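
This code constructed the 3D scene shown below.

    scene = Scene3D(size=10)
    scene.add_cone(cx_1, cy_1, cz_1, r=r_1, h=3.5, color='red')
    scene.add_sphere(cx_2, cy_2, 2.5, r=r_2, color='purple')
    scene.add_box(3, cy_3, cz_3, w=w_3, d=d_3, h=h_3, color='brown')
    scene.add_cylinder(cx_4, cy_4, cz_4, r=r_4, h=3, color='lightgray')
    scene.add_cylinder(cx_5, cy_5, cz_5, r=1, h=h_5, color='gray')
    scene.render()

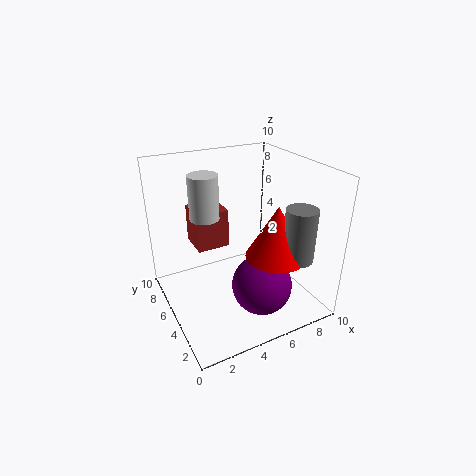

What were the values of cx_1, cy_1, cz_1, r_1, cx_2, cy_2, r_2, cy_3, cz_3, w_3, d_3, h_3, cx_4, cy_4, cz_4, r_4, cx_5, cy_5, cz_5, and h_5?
cx_1 = 6.5
cy_1 = 2.5
cz_1 = 4.5
r_1 = 2
cx_2 = 5.5
cy_2 = 2.5
r_2 = 2
cy_3 = 7.5
cz_3 = 3
w_3 = 2.5
d_3 = 2.5
h_3 = 3
cx_4 = 3
cy_4 = 6
cz_4 = 6.5
r_4 = 1
cx_5 = 7.5
cy_5 = 1.5
cz_5 = 4.5
h_5 = 3.5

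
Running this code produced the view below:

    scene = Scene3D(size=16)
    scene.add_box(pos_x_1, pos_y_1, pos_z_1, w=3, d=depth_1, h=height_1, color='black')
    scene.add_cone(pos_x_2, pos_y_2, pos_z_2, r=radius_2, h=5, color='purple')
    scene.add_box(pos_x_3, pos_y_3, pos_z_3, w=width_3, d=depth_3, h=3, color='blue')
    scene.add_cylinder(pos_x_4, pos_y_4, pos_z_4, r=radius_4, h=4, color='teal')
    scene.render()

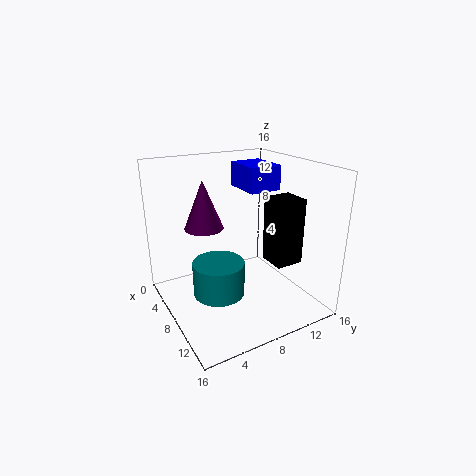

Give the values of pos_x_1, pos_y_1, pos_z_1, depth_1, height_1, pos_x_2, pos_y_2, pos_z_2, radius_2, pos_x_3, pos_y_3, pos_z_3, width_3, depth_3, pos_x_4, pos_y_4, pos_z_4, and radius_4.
pos_x_1 = 10
pos_y_1 = 10
pos_z_1 = 6
depth_1 = 3
height_1 = 7
pos_x_2 = 8
pos_y_2 = 4
pos_z_2 = 10
radius_2 = 2
pos_x_3 = 1
pos_y_3 = 11
pos_z_3 = 12
width_3 = 5
depth_3 = 4
pos_x_4 = 7
pos_y_4 = 6
pos_z_4 = 1
radius_4 = 3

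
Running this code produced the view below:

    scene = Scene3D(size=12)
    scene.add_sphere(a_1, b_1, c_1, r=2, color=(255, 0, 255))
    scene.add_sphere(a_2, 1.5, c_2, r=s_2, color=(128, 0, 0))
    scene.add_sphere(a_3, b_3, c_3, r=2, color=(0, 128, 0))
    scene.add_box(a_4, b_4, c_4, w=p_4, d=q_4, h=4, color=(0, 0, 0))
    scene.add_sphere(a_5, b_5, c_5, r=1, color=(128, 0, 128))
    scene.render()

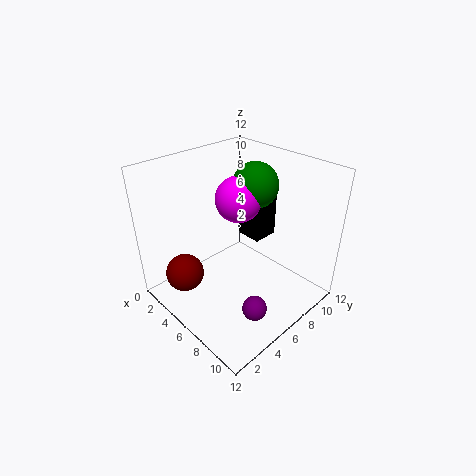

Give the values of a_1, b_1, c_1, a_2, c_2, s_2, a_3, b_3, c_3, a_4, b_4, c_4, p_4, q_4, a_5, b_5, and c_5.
a_1 = 4.5
b_1 = 7.5
c_1 = 8.5
a_2 = 4.5
c_2 = 4
s_2 = 1.5
a_3 = 5
b_3 = 9
c_3 = 9.5
a_4 = 2.5
b_4 = 9.5
c_4 = 3.5
p_4 = 2.5
q_4 = 2.5
a_5 = 9.5
b_5 = 4.5
c_5 = 1.5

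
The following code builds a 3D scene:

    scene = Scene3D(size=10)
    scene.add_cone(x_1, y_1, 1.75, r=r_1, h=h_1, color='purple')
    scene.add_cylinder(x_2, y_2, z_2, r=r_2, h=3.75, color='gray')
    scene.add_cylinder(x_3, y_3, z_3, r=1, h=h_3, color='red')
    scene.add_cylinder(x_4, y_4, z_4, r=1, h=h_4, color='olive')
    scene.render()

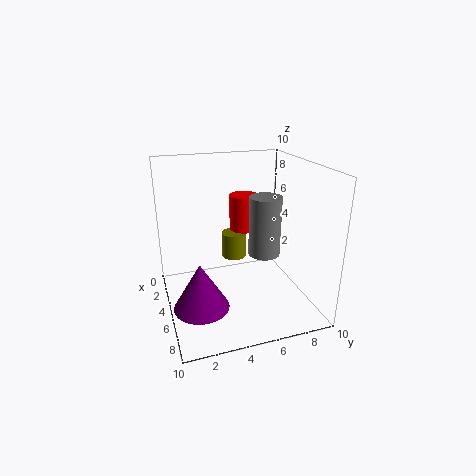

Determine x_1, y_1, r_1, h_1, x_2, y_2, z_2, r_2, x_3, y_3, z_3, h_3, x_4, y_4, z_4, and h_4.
x_1 = 7.5
y_1 = 1.75
r_1 = 1.75
h_1 = 3
x_2 = 7.25
y_2 = 6
z_2 = 4.75
r_2 = 1
x_3 = 4
y_3 = 5.75
z_3 = 5.25
h_3 = 2.5
x_4 = 1.75
y_4 = 5.75
z_4 = 2
h_4 = 2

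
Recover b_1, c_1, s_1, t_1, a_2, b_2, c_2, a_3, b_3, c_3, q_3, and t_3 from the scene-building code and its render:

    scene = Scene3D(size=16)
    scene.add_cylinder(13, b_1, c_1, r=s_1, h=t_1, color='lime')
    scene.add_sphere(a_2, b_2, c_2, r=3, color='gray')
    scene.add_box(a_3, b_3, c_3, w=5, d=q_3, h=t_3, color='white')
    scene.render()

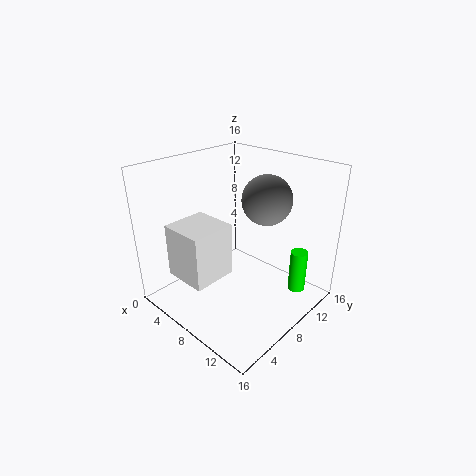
b_1 = 13; c_1 = 1; s_1 = 1; t_1 = 5; a_2 = 8; b_2 = 13; c_2 = 11; a_3 = 3; b_3 = 2; c_3 = 4; q_3 = 5; t_3 = 6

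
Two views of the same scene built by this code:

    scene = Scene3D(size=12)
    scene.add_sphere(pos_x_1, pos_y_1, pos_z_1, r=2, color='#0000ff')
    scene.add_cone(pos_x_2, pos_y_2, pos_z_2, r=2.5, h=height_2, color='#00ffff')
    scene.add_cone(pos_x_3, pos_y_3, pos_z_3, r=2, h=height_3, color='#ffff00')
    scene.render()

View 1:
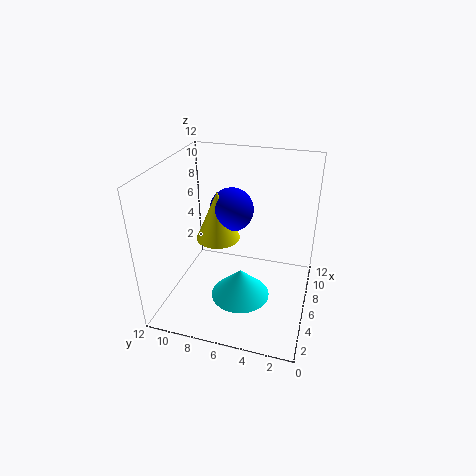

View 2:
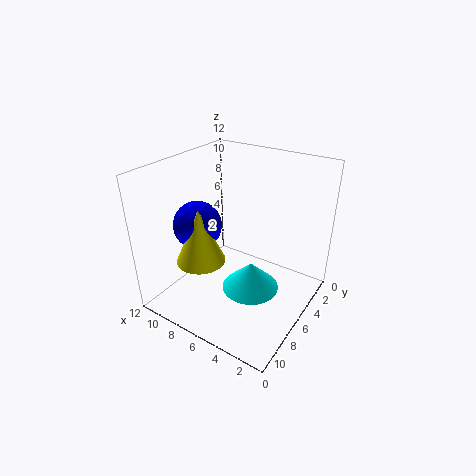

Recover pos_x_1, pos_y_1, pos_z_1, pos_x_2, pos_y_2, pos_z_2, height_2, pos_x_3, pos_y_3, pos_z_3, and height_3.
pos_x_1 = 9, pos_y_1 = 7.5, pos_z_1 = 7, pos_x_2 = 5, pos_y_2 = 5.5, pos_z_2 = 1, height_2 = 2.5, pos_x_3 = 8, pos_y_3 = 8.5, pos_z_3 = 4.5, height_3 = 4.5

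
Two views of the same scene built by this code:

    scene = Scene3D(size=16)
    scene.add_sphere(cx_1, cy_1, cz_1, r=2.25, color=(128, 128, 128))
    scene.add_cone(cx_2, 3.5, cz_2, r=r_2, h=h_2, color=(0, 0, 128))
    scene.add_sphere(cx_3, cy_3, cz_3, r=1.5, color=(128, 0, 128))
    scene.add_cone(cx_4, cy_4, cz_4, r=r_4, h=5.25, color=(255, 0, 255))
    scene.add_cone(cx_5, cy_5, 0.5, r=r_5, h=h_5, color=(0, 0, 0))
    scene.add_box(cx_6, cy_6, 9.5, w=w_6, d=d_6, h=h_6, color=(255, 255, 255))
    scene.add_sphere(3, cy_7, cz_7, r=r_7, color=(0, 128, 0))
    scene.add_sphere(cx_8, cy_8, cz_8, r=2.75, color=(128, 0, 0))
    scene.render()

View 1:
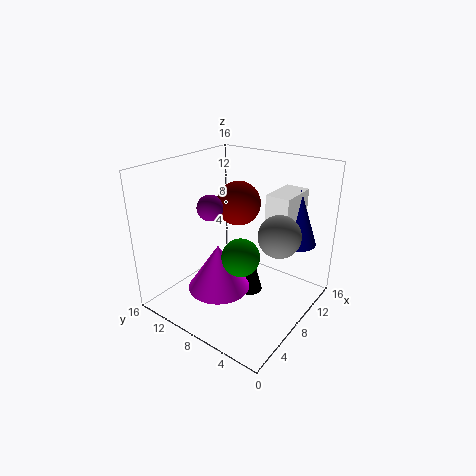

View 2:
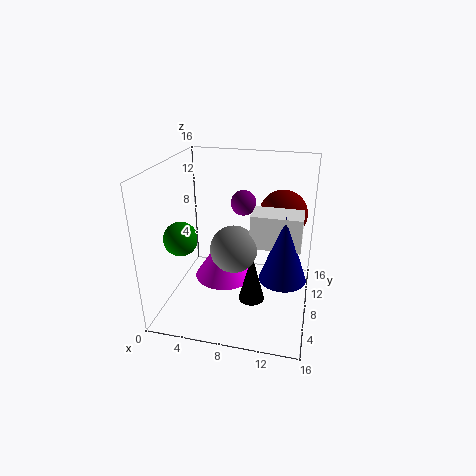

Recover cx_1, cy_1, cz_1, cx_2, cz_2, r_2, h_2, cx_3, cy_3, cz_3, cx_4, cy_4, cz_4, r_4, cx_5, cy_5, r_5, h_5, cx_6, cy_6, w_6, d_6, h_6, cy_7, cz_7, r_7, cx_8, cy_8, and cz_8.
cx_1 = 8.75; cy_1 = 3.25; cz_1 = 9.25; cx_2 = 13.5; cz_2 = 6.5; r_2 = 2.25; h_2 = 6.5; cx_3 = 7.75; cy_3 = 11.75; cz_3 = 10.75; cx_4 = 6; cy_4 = 9.25; cz_4 = 2.25; r_4 = 3.5; cx_5 = 9.75; cy_5 = 7.5; r_5 = 1.5; h_5 = 5.75; cx_6 = 10.25; cy_6 = 3.25; w_6 = 4.75; d_6 = 2.75; h_6 = 3.25; cy_7 = 4; cz_7 = 9.25; r_7 = 1.75; cx_8 = 12.5; cy_8 = 11.25; cz_8 = 10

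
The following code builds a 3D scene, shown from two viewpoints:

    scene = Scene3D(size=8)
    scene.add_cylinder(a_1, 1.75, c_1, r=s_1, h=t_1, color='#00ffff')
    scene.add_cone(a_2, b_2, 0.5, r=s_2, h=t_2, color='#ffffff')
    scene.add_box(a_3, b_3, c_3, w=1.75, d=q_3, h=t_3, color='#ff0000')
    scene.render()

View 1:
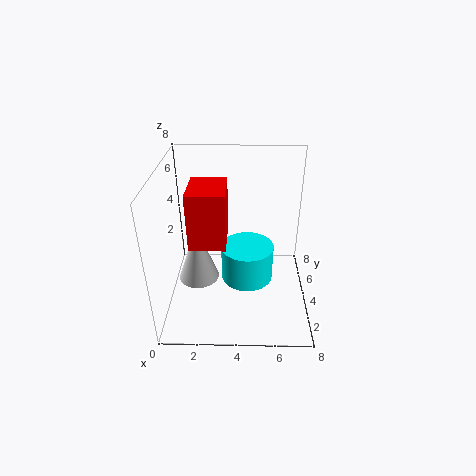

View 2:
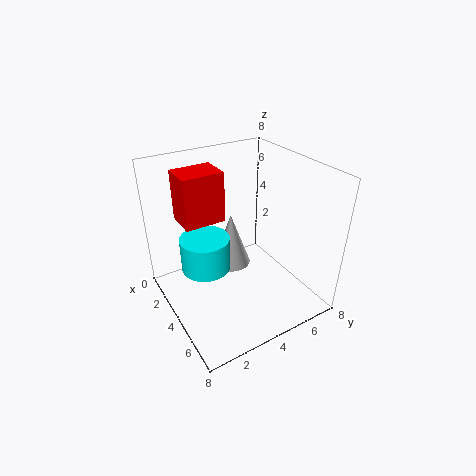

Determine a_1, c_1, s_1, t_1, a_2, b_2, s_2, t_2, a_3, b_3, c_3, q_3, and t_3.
a_1 = 4.5, c_1 = 3.25, s_1 = 1.25, t_1 = 1.75, a_2 = 1.5, b_2 = 5, s_2 = 1.25, t_2 = 3.5, a_3 = 1.75, b_3 = 1.25, c_3 = 5, q_3 = 2.25, t_3 = 2.75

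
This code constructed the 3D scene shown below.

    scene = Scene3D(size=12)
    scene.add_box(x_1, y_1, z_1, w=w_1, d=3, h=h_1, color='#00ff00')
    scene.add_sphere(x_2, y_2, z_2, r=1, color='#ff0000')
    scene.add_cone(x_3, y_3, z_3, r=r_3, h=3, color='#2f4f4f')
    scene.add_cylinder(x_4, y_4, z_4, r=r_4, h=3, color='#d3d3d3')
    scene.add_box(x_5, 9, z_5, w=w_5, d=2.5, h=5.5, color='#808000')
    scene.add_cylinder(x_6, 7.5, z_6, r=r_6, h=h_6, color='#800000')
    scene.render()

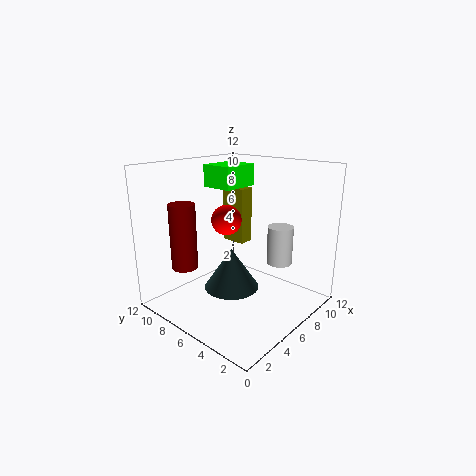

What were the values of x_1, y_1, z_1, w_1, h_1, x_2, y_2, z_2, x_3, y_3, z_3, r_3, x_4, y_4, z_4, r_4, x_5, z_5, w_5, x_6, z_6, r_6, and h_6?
x_1 = 7
y_1 = 8
z_1 = 9.5
w_1 = 3.5
h_1 = 2
x_2 = 2
y_2 = 3.5
z_2 = 9
x_3 = 3
y_3 = 4
z_3 = 3.5
r_3 = 2
x_4 = 7
y_4 = 2.5
z_4 = 4.5
r_4 = 1
x_5 = 10
z_5 = 3.5
w_5 = 1.5
x_6 = 1.5
z_6 = 4.5
r_6 = 1
h_6 = 5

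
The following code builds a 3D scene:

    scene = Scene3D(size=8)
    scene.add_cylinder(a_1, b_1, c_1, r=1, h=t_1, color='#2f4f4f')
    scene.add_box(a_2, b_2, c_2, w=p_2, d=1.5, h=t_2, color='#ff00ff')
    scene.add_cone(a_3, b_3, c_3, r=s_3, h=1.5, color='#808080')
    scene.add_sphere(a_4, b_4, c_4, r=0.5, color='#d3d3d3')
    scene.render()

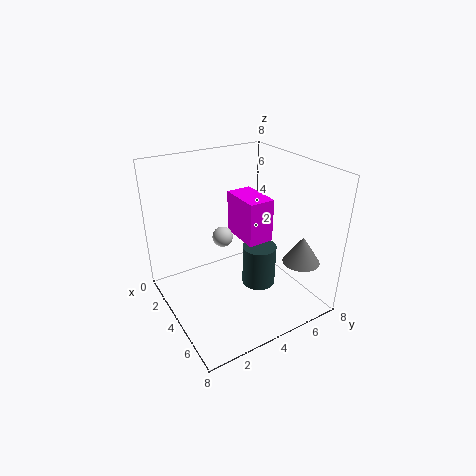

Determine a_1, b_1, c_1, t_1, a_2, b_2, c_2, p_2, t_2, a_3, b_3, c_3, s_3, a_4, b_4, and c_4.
a_1 = 4, b_1 = 5.5, c_1 = 0.5, t_1 = 2.5, a_2 = 2, b_2 = 4.5, c_2 = 3.5, p_2 = 2.5, t_2 = 2.5, a_3 = 6.5, b_3 = 6.5, c_3 = 3, s_3 = 1, a_4 = 5, b_4 = 2.5, c_4 = 5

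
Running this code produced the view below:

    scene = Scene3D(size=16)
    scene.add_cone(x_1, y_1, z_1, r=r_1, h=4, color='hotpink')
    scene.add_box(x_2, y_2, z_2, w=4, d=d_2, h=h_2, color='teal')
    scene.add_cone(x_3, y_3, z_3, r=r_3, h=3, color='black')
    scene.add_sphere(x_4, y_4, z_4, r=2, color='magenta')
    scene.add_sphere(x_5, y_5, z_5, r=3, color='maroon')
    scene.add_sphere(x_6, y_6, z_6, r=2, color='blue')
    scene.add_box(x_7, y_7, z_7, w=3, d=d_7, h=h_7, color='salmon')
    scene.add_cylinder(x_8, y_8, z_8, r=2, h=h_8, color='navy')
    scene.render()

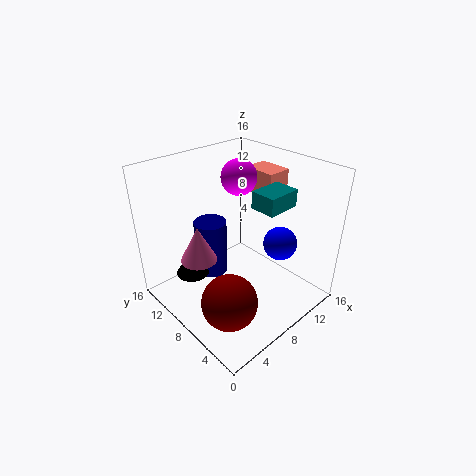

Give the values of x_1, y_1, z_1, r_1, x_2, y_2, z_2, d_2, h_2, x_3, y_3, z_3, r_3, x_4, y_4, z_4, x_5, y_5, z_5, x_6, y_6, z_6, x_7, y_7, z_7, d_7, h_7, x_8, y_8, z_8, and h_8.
x_1 = 4, y_1 = 10, z_1 = 6, r_1 = 2, x_2 = 10, y_2 = 5, z_2 = 11, d_2 = 3, h_2 = 2, x_3 = 5, y_3 = 13, z_3 = 2, r_3 = 2, x_4 = 10, y_4 = 10, z_4 = 14, x_5 = 4, y_5 = 5, z_5 = 3, x_6 = 13, y_6 = 6, z_6 = 6, x_7 = 13, y_7 = 8, z_7 = 11, d_7 = 4, h_7 = 3, x_8 = 8, y_8 = 13, z_8 = 1, h_8 = 7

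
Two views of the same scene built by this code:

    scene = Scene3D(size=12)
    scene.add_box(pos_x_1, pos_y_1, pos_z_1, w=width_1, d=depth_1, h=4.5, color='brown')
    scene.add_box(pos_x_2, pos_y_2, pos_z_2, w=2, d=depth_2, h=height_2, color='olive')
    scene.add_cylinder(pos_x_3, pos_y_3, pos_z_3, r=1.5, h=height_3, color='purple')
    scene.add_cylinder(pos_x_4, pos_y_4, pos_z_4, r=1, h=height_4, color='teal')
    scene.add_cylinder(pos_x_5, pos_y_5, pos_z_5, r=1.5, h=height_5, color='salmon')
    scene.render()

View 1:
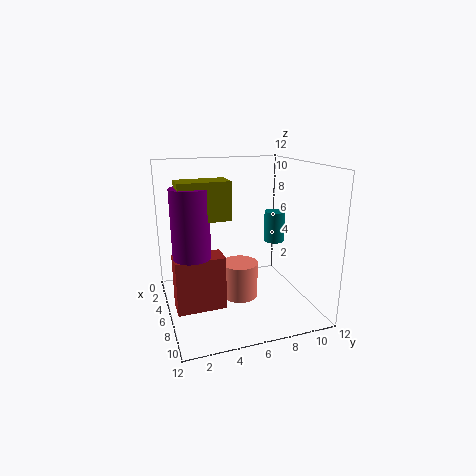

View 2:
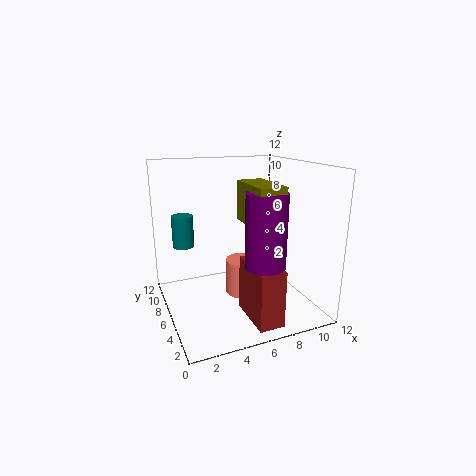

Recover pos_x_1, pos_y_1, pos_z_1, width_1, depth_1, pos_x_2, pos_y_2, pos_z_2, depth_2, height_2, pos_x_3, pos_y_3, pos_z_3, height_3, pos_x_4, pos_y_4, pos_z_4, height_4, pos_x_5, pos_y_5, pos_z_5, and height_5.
pos_x_1 = 5.5; pos_y_1 = 0.5; pos_z_1 = 0.5; width_1 = 2; depth_1 = 4; pos_x_2 = 5.5; pos_y_2 = 1; pos_z_2 = 8; depth_2 = 4; height_2 = 3; pos_x_3 = 6.5; pos_y_3 = 2; pos_z_3 = 5; height_3 = 5.5; pos_x_4 = 2.5; pos_y_4 = 11; pos_z_4 = 4; height_4 = 3; pos_x_5 = 6.5; pos_y_5 = 6; pos_z_5 = 1; height_5 = 3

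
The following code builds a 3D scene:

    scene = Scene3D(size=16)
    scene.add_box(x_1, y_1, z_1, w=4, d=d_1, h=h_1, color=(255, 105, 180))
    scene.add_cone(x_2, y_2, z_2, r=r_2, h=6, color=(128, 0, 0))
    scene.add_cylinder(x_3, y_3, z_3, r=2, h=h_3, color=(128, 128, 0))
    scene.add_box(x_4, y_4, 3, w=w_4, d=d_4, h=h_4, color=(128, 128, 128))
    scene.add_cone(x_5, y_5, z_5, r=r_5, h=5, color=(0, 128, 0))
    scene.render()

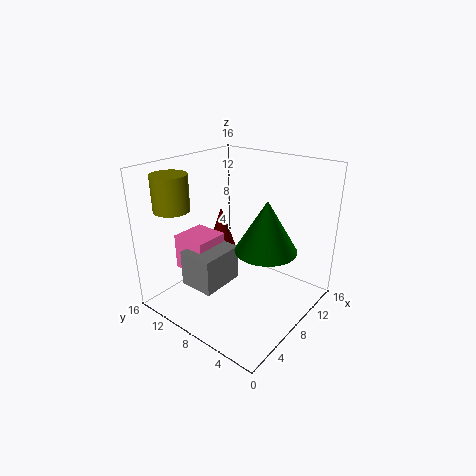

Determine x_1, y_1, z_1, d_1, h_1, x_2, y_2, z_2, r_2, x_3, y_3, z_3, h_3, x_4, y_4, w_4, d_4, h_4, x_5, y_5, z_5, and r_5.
x_1 = 4; y_1 = 10; z_1 = 4; d_1 = 4; h_1 = 4; x_2 = 12; y_2 = 14; z_2 = 3; r_2 = 2; x_3 = 4; y_3 = 14; z_3 = 11; h_3 = 4; x_4 = 3; y_4 = 8; w_4 = 5; d_4 = 4; h_4 = 4; x_5 = 6; y_5 = 3; z_5 = 9; r_5 = 3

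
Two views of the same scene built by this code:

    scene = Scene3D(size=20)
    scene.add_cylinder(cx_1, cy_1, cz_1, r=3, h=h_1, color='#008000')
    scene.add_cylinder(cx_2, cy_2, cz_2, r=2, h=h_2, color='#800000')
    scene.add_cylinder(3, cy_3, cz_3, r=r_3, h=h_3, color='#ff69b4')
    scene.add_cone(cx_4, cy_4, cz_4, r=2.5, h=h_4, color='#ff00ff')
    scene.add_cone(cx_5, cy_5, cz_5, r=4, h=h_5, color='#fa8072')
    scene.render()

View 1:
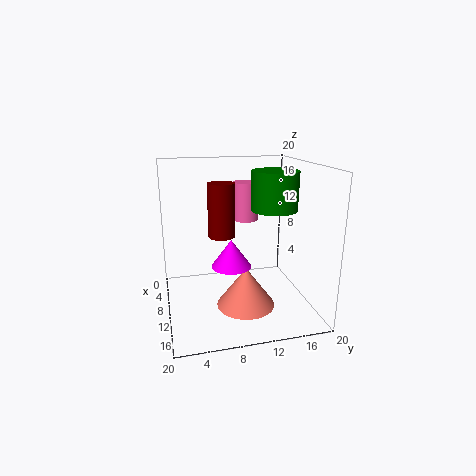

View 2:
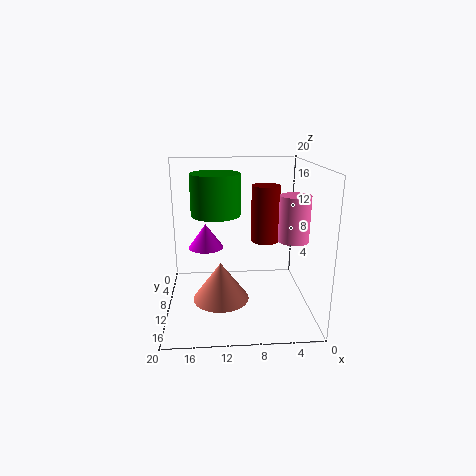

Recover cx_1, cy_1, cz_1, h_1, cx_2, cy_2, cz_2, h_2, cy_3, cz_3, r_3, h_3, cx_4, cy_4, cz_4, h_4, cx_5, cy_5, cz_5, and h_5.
cx_1 = 13
cy_1 = 14
cz_1 = 14.5
h_1 = 5
cx_2 = 6
cy_2 = 8.5
cz_2 = 9
h_2 = 8
cy_3 = 13
cz_3 = 10.5
r_3 = 2
h_3 = 6
cx_4 = 14.5
cy_4 = 8
cz_4 = 8
h_4 = 3.5
cx_5 = 12.5
cy_5 = 10.5
cz_5 = 1
h_5 = 5.5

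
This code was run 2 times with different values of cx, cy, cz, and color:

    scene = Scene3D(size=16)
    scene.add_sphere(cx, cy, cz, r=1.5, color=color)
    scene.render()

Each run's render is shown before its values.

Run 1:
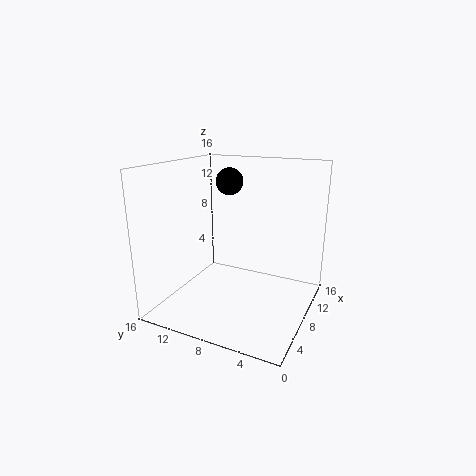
cx = 9
cy = 9.5
cz = 14
color = 'black'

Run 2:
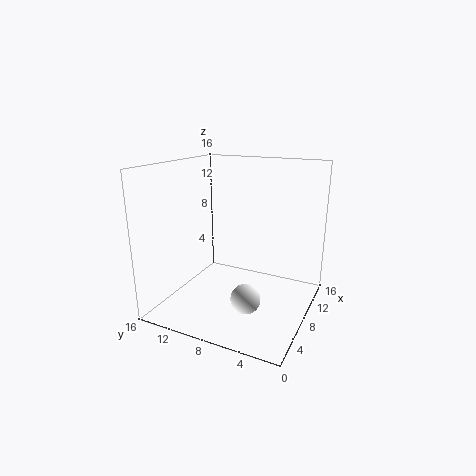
cx = 3.5
cy = 5
cz = 3.5
color = 'white'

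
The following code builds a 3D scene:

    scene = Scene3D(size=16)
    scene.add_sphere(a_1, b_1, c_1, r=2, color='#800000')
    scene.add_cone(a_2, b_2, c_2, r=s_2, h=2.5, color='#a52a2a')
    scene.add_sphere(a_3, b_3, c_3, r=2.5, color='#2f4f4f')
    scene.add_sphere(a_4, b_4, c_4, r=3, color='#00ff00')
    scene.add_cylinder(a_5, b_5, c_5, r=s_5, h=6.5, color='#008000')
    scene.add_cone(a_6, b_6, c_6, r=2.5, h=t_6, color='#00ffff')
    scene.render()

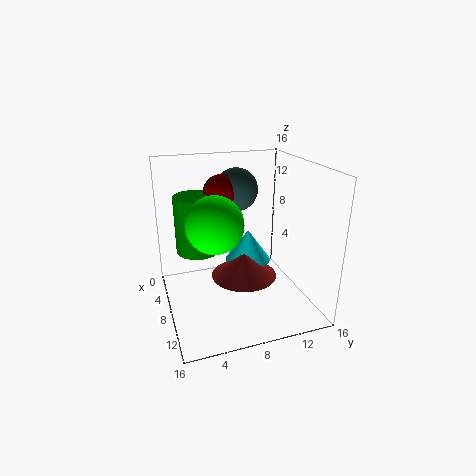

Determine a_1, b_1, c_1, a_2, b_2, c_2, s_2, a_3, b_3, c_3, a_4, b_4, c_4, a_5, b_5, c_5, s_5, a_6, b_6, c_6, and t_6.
a_1 = 5
b_1 = 7
c_1 = 12.5
a_2 = 10
b_2 = 8
c_2 = 4.5
s_2 = 3.5
a_3 = 4.5
b_3 = 9
c_3 = 12.5
a_4 = 9.5
b_4 = 5
c_4 = 10.5
a_5 = 5.5
b_5 = 4
c_5 = 6
s_5 = 2.5
a_6 = 8.5
b_6 = 9
c_6 = 5.5
t_6 = 3.5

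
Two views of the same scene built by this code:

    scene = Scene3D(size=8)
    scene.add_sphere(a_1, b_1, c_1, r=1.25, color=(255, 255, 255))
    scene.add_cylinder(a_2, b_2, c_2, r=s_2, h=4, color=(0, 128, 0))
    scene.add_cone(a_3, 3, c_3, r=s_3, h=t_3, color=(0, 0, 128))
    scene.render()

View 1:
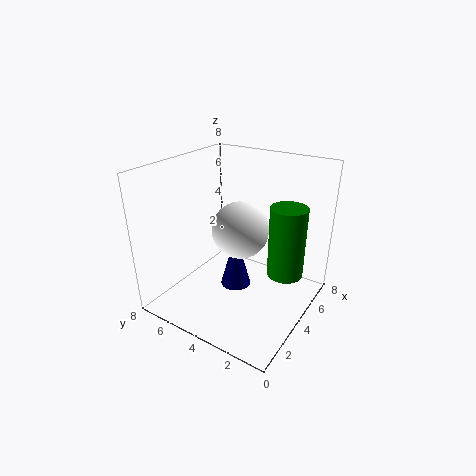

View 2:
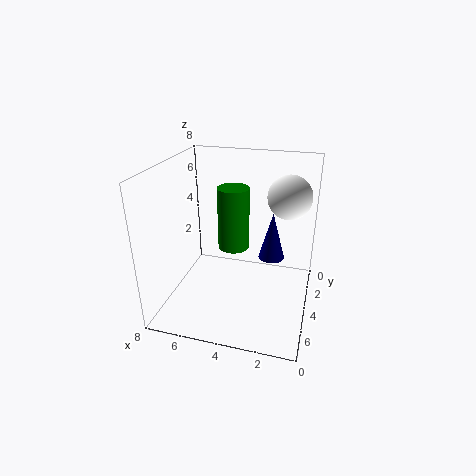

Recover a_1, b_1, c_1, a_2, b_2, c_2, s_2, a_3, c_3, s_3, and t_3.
a_1 = 1.5
b_1 = 2.25
c_1 = 6
a_2 = 5
b_2 = 1.5
c_2 = 2
s_2 = 1
a_3 = 2.25
c_3 = 2.5
s_3 = 0.75
t_3 = 2.75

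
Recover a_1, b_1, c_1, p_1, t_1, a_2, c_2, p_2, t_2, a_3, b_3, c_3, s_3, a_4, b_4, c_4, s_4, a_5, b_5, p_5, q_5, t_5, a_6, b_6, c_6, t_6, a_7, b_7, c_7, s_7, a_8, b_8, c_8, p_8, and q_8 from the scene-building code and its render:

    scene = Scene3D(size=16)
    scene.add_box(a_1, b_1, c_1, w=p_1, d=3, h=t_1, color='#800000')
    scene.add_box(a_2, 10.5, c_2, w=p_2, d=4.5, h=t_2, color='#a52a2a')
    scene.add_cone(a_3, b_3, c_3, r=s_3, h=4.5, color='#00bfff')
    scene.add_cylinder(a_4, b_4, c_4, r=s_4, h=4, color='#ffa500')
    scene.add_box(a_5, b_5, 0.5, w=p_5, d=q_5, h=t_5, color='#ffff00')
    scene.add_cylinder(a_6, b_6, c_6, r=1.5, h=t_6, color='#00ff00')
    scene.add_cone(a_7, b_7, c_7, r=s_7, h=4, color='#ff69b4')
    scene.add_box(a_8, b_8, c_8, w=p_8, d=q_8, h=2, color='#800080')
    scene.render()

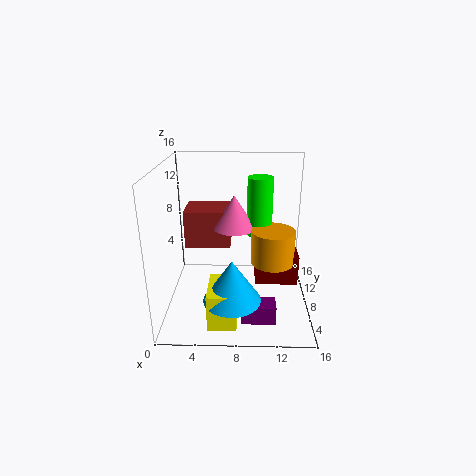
a_1 = 10
b_1 = 8
c_1 = 2
p_1 = 5
t_1 = 3.5
a_2 = 1.5
c_2 = 5.5
p_2 = 5.5
t_2 = 4.5
a_3 = 7.5
b_3 = 3.5
c_3 = 3
s_3 = 3
a_4 = 12
b_4 = 9
c_4 = 4.5
s_4 = 2.5
a_5 = 5
b_5 = 1.5
p_5 = 3
q_5 = 4.5
t_5 = 4
a_6 = 10.5
b_6 = 11.5
c_6 = 7
t_6 = 7
a_7 = 7.5
b_7 = 11
c_7 = 8
s_7 = 2.5
a_8 = 8.5
b_8 = 2
c_8 = 1
p_8 = 3.5
q_8 = 2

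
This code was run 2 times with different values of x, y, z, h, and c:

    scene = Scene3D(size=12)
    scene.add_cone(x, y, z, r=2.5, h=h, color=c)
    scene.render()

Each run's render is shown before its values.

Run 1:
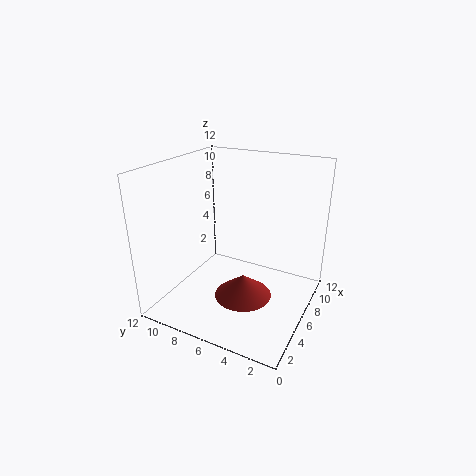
x = 6; y = 5.5; z = 0.5; h = 2; c = 'brown'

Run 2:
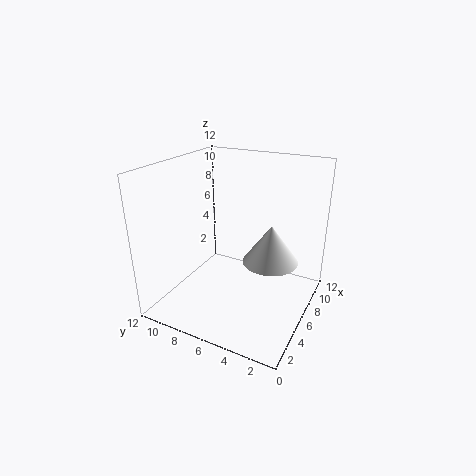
x = 8.5; y = 4; z = 3; h = 3.5; c = 'white'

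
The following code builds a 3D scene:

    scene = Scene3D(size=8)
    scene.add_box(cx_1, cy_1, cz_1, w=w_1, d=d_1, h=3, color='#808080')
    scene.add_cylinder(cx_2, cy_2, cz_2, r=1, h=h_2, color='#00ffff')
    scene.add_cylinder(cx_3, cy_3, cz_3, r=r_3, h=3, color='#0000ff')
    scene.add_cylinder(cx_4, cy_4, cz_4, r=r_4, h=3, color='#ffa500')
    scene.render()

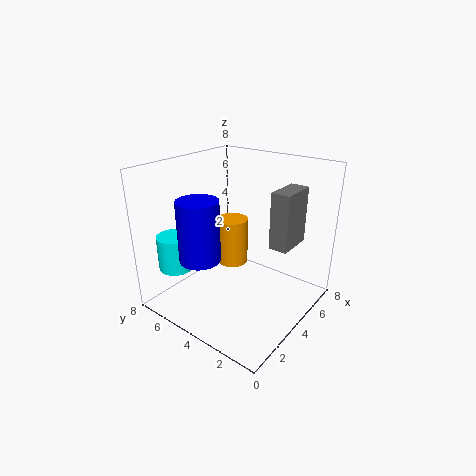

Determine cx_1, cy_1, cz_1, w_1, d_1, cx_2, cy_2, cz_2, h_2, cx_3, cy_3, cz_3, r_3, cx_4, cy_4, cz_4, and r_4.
cx_1 = 4; cy_1 = 1; cz_1 = 4; w_1 = 2; d_1 = 1; cx_2 = 2; cy_2 = 7; cz_2 = 2; h_2 = 2; cx_3 = 1; cy_3 = 4; cz_3 = 4; r_3 = 1; cx_4 = 6; cy_4 = 6; cz_4 = 1; r_4 = 1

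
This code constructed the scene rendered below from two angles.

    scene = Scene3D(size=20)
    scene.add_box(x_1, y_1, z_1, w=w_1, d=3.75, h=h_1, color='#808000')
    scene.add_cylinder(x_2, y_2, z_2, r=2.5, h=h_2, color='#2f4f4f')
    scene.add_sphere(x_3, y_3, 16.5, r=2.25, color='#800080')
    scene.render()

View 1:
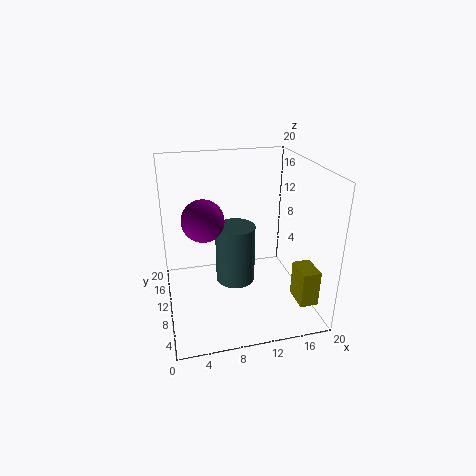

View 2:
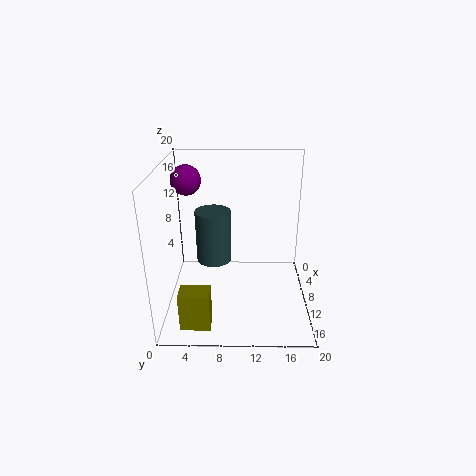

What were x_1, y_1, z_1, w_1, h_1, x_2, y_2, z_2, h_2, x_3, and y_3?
x_1 = 17
y_1 = 3
z_1 = 2
w_1 = 2.5
h_1 = 5
x_2 = 8.75
y_2 = 6.5
z_2 = 6
h_2 = 7.5
x_3 = 4.25
y_3 = 2.25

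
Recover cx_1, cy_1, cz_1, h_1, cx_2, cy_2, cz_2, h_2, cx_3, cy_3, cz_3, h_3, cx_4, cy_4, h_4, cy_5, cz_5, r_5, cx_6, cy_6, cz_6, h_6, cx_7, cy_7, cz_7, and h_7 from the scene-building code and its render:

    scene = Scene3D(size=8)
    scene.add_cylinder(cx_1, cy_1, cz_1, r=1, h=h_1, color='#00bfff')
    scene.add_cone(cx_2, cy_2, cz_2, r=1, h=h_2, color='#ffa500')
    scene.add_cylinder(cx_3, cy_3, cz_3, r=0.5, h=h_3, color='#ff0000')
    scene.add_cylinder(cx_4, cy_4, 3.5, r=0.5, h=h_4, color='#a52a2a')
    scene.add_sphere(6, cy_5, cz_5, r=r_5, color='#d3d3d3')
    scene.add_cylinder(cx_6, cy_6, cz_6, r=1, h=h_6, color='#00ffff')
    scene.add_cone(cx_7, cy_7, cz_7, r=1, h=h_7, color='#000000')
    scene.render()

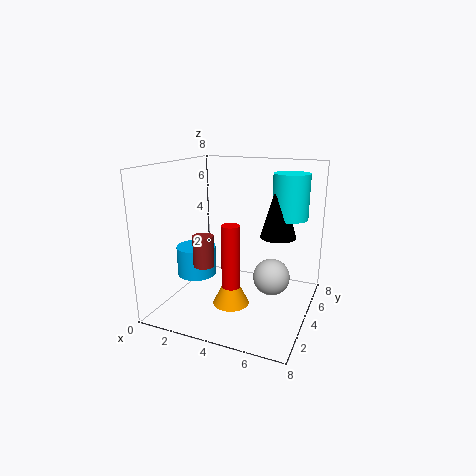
cx_1 = 2.5, cy_1 = 2, cz_1 = 2.5, h_1 = 1.5, cx_2 = 4, cy_2 = 3, cz_2 = 0.5, h_2 = 2, cx_3 = 4, cy_3 = 3, cz_3 = 1, h_3 = 4, cx_4 = 3.5, cy_4 = 1, h_4 = 1.5, cy_5 = 4, cz_5 = 2, r_5 = 1, cx_6 = 6.5, cy_6 = 5.5, cz_6 = 5, h_6 = 2.5, cx_7 = 6, cy_7 = 5, cz_7 = 4, h_7 = 3.5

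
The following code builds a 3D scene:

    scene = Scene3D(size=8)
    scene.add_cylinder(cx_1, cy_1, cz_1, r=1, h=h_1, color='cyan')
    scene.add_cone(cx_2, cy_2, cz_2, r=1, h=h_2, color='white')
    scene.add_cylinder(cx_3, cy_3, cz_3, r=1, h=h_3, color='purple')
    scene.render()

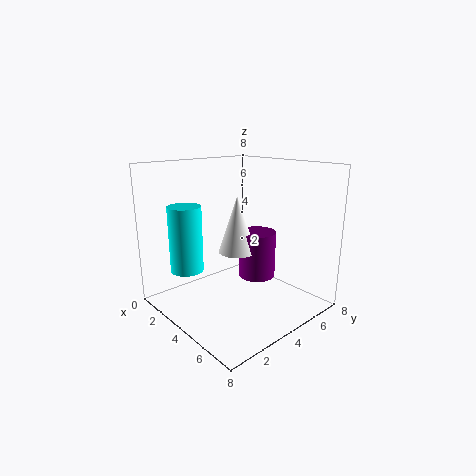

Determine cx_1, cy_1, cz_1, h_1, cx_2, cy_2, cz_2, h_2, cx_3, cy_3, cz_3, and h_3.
cx_1 = 1, cy_1 = 2.5, cz_1 = 1.5, h_1 = 4, cx_2 = 4.5, cy_2 = 3.5, cz_2 = 3.5, h_2 = 3, cx_3 = 5, cy_3 = 4.5, cz_3 = 2, h_3 = 2.5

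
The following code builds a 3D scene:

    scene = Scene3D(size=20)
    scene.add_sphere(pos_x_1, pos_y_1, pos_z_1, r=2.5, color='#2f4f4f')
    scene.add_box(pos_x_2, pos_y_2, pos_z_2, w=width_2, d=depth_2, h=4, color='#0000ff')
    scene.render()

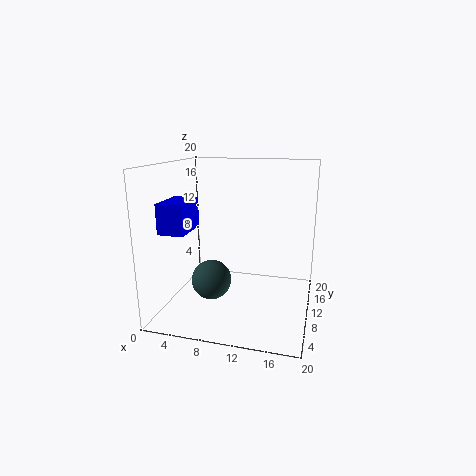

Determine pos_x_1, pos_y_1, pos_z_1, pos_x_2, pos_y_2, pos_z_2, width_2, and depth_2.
pos_x_1 = 8, pos_y_1 = 4.5, pos_z_1 = 6, pos_x_2 = 1, pos_y_2 = 4, pos_z_2 = 11.5, width_2 = 3.5, depth_2 = 5.5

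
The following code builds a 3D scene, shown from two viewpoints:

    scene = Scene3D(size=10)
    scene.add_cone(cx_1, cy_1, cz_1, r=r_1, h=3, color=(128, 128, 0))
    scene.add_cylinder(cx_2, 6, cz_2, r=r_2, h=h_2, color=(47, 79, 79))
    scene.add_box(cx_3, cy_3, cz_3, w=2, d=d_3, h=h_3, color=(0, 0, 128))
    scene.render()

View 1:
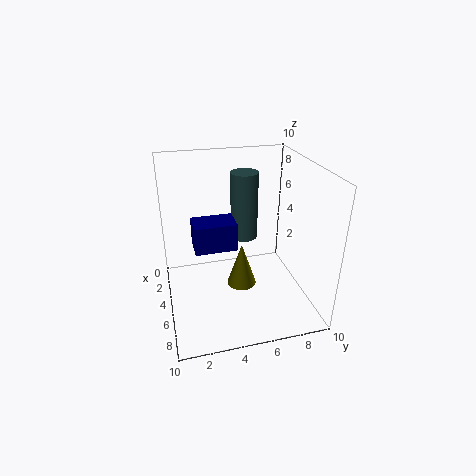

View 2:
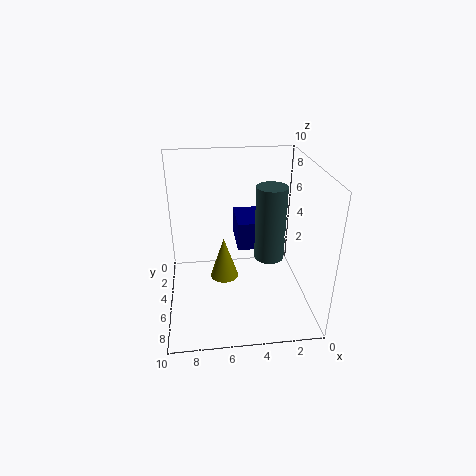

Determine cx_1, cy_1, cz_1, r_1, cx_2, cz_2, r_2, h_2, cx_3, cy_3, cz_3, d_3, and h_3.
cx_1 = 6
cy_1 = 5
cz_1 = 2
r_1 = 1
cx_2 = 3
cz_2 = 4
r_2 = 1
h_2 = 5
cx_3 = 3
cy_3 = 2
cz_3 = 4
d_3 = 3
h_3 = 2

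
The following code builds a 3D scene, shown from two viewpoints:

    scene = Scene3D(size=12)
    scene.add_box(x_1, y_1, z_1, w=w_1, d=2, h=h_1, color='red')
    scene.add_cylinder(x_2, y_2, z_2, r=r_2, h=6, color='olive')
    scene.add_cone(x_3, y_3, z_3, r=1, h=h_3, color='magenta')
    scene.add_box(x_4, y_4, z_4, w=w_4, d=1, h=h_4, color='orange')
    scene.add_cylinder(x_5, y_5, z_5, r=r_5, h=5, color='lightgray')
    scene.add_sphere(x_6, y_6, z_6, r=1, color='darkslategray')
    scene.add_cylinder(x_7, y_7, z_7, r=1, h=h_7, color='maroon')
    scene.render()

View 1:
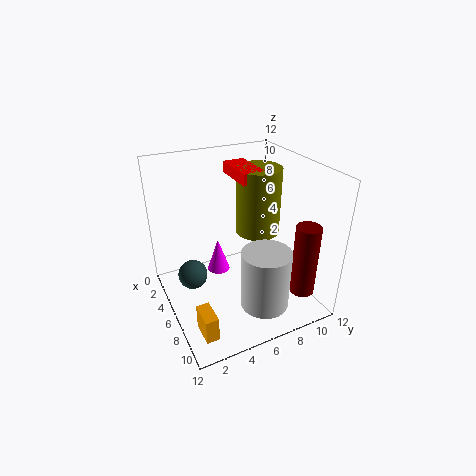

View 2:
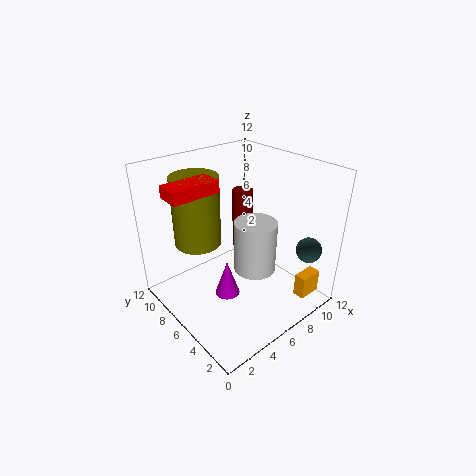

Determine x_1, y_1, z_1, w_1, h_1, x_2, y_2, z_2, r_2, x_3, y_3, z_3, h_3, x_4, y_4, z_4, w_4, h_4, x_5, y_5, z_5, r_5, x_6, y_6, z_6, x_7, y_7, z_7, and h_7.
x_1 = 1, y_1 = 7, z_1 = 10, w_1 = 4, h_1 = 1, x_2 = 4, y_2 = 9, z_2 = 5, r_2 = 2, x_3 = 4, y_3 = 5, z_3 = 2, h_3 = 3, x_4 = 9, y_4 = 1, z_4 = 1, w_4 = 2, h_4 = 2, x_5 = 9, y_5 = 7, z_5 = 1, r_5 = 2, x_6 = 9, y_6 = 1, z_6 = 6, x_7 = 10, y_7 = 10, z_7 = 2, h_7 = 6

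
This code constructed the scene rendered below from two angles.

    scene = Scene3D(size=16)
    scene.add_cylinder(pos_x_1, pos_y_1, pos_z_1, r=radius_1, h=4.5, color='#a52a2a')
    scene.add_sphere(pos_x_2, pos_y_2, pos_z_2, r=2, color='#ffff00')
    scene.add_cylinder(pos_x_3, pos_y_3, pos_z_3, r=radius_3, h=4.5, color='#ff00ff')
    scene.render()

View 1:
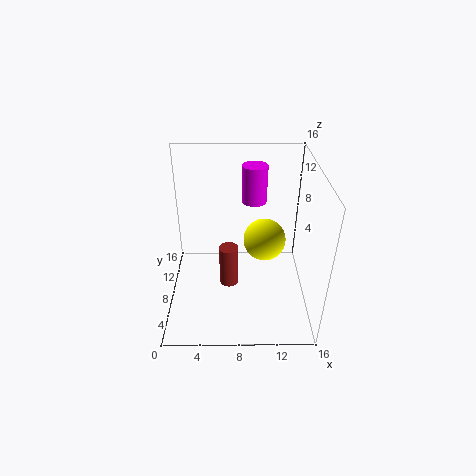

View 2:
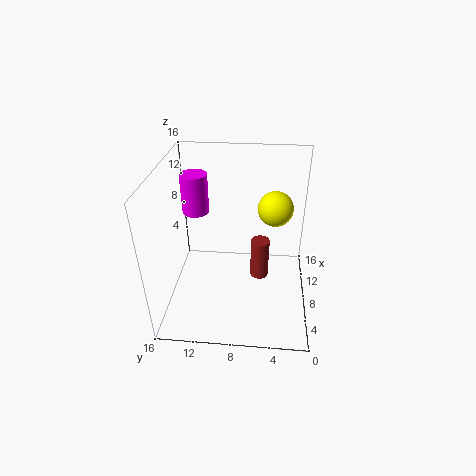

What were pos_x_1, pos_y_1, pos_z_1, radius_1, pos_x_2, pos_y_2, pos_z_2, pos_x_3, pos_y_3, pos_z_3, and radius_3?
pos_x_1 = 7
pos_y_1 = 5.5
pos_z_1 = 4
radius_1 = 1
pos_x_2 = 10.5
pos_y_2 = 4
pos_z_2 = 10.5
pos_x_3 = 10
pos_y_3 = 13
pos_z_3 = 10
radius_3 = 1.5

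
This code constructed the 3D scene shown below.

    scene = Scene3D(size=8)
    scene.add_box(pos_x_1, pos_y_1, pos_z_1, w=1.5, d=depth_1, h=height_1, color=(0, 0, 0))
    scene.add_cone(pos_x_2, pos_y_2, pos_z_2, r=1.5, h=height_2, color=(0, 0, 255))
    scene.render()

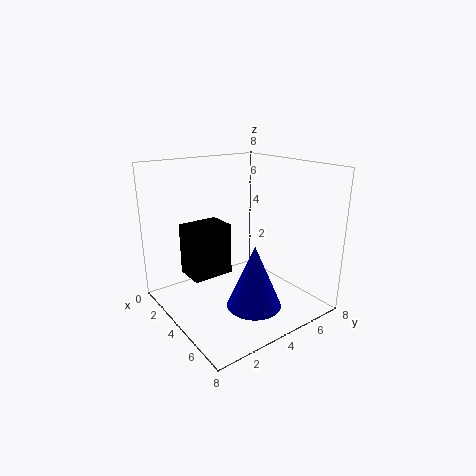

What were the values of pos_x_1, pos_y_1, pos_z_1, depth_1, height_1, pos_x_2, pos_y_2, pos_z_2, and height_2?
pos_x_1 = 4, pos_y_1 = 0.5, pos_z_1 = 3, depth_1 = 2, height_1 = 2.5, pos_x_2 = 5.5, pos_y_2 = 4, pos_z_2 = 0.5, height_2 = 3.5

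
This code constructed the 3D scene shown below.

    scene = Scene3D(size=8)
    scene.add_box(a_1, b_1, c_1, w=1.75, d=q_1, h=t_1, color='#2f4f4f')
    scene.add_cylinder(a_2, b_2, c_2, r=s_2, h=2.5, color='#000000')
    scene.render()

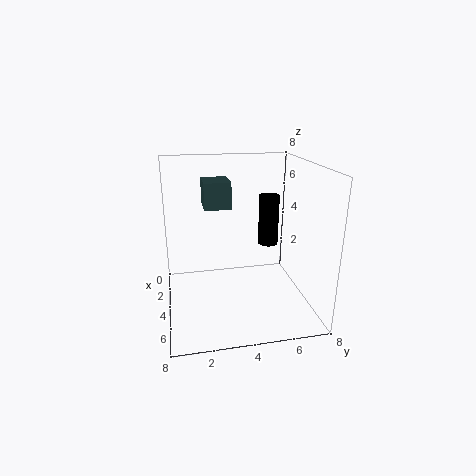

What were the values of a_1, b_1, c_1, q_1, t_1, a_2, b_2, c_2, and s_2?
a_1 = 1.75
b_1 = 2.25
c_1 = 5.5
q_1 = 1.5
t_1 = 1.5
a_2 = 5.5
b_2 = 5.25
c_2 = 4.25
s_2 = 0.5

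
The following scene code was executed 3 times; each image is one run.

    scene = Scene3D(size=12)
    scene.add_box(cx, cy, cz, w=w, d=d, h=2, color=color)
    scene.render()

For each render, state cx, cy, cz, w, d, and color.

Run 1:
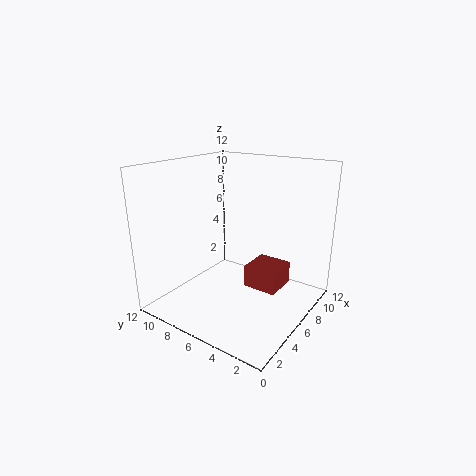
cx = 7
cy = 3
cz = 1
w = 3
d = 3
color = 'brown'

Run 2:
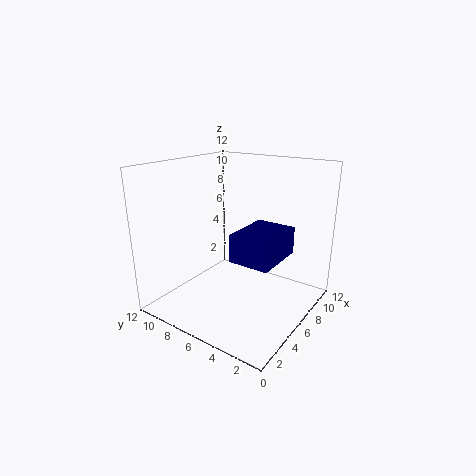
cx = 2
cy = 1
cz = 6
w = 4
d = 3
color = 'navy'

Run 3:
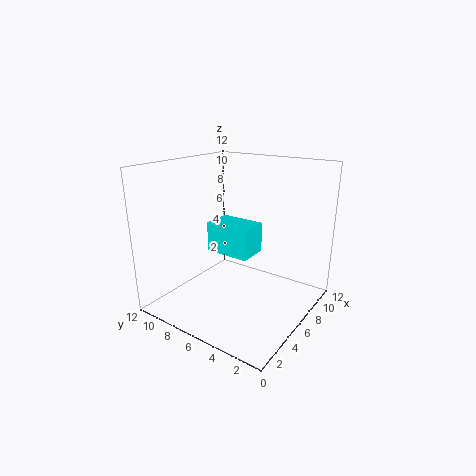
cx = 1
cy = 2
cz = 7
w = 2
d = 3
color = 'cyan'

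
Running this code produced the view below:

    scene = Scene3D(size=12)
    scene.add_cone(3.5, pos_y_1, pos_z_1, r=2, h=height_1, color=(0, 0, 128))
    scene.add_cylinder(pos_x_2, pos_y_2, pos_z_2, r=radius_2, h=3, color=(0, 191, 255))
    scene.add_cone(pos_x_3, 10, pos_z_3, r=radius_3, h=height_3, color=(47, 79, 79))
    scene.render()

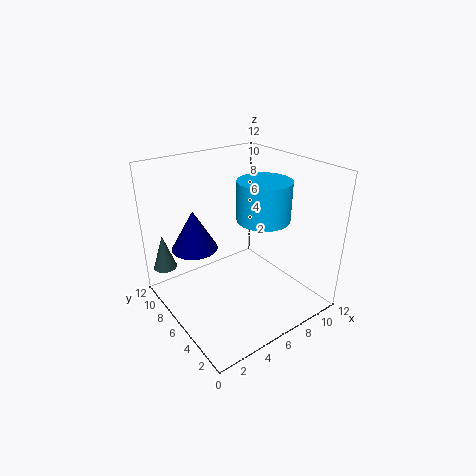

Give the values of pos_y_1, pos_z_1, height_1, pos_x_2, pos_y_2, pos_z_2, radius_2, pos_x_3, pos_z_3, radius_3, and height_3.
pos_y_1 = 9; pos_z_1 = 4.5; height_1 = 3.5; pos_x_2 = 6.5; pos_y_2 = 3.5; pos_z_2 = 8.5; radius_2 = 2; pos_x_3 = 1; pos_z_3 = 3; radius_3 = 1; height_3 = 3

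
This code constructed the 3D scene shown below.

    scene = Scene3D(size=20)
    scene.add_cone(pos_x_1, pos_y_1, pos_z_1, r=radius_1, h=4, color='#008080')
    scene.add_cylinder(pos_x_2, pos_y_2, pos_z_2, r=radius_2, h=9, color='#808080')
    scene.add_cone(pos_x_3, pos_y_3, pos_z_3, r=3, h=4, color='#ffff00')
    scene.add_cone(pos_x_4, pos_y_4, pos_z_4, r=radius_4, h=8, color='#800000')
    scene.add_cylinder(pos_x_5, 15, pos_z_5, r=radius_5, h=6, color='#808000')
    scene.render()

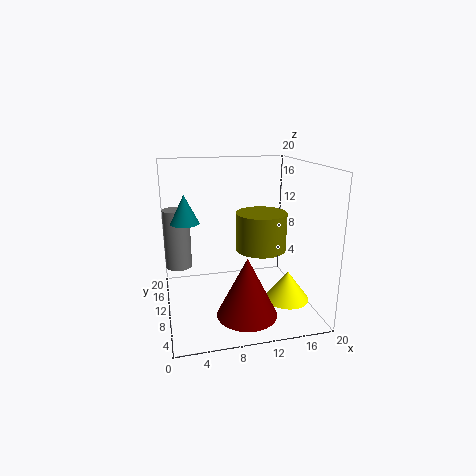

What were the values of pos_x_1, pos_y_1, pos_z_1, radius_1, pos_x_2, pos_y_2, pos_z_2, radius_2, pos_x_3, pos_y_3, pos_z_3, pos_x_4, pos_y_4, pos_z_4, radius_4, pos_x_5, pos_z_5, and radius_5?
pos_x_1 = 3, pos_y_1 = 12, pos_z_1 = 12, radius_1 = 2, pos_x_2 = 2, pos_y_2 = 16, pos_z_2 = 4, radius_2 = 2, pos_x_3 = 16, pos_y_3 = 6, pos_z_3 = 2, pos_x_4 = 10, pos_y_4 = 5, pos_z_4 = 1, radius_4 = 4, pos_x_5 = 15, pos_z_5 = 6, radius_5 = 4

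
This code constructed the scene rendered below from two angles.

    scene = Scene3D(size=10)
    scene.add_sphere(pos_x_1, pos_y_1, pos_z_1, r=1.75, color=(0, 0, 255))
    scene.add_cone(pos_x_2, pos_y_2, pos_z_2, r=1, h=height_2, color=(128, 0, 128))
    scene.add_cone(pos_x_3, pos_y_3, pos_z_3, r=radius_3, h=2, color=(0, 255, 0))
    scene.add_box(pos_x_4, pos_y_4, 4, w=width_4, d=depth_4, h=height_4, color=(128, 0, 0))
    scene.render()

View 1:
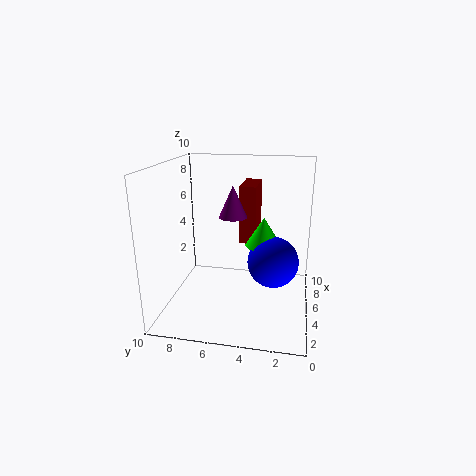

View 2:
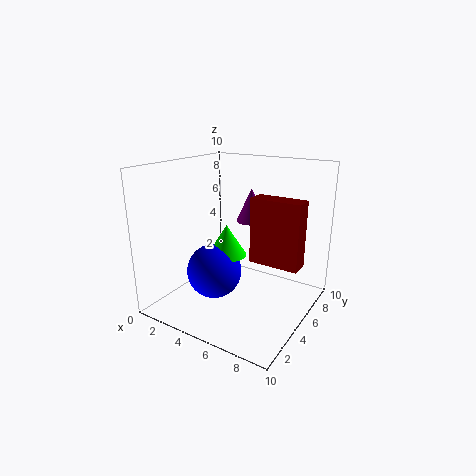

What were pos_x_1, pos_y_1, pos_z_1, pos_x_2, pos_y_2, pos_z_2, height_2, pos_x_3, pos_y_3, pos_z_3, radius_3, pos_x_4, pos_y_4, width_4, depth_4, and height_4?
pos_x_1 = 4.75, pos_y_1 = 2.5, pos_z_1 = 3.5, pos_x_2 = 5.75, pos_y_2 = 5.5, pos_z_2 = 6.25, height_2 = 2.25, pos_x_3 = 5.25, pos_y_3 = 3.25, pos_z_3 = 4.5, radius_3 = 1.25, pos_x_4 = 6.5, pos_y_4 = 4, width_4 = 3.25, depth_4 = 1.25, height_4 = 4.25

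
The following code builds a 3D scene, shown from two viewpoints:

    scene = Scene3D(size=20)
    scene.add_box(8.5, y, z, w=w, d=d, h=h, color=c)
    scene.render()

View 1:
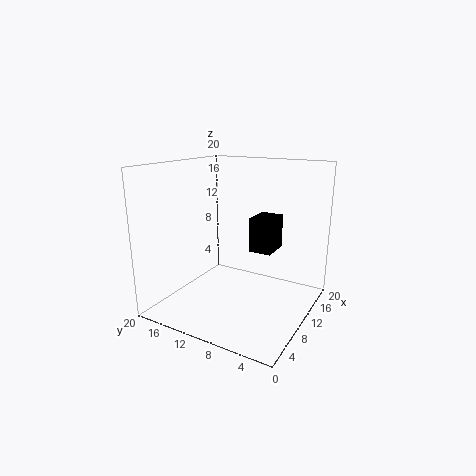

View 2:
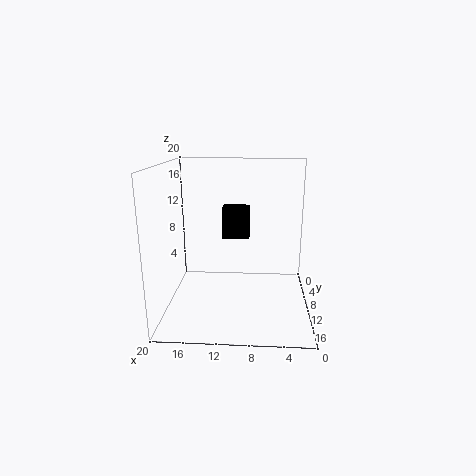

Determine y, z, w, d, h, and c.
y = 4.5, z = 9, w = 4, d = 3, h = 4.5, c = 'black'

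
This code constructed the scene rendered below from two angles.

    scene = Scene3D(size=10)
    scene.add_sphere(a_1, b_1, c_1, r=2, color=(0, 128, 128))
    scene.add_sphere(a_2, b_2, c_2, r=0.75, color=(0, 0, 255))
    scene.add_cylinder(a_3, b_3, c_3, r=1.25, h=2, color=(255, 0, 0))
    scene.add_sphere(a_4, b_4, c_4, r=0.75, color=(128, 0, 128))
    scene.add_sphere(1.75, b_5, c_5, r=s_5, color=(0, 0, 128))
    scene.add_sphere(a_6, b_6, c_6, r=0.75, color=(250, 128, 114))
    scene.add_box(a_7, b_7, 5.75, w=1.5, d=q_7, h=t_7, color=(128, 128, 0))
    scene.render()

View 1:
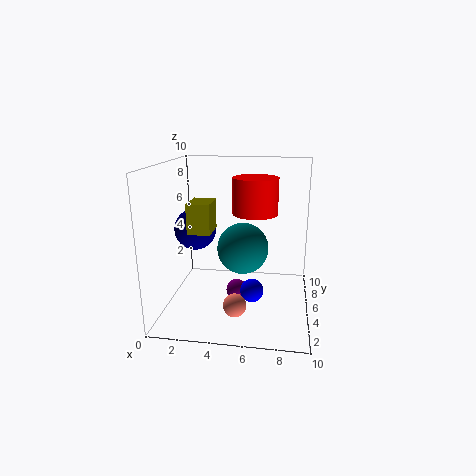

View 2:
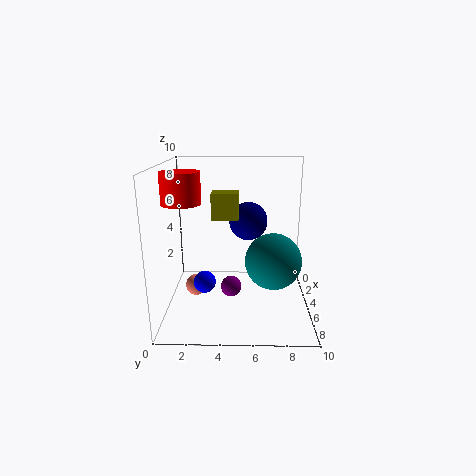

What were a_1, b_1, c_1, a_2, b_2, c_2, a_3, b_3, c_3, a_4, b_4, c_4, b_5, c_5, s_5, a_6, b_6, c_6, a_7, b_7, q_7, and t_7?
a_1 = 5; b_1 = 7.5; c_1 = 3.25; a_2 = 6.25; b_2 = 2.75; c_2 = 2.25; a_3 = 6.5; b_3 = 1.5; c_3 = 7.75; a_4 = 5; b_4 = 4.5; c_4 = 1.25; b_5 = 5.75; c_5 = 5.25; s_5 = 1.5; a_6 = 5.25; b_6 = 2; c_6 = 1.5; a_7 = 2; b_7 = 3; q_7 = 2; t_7 = 2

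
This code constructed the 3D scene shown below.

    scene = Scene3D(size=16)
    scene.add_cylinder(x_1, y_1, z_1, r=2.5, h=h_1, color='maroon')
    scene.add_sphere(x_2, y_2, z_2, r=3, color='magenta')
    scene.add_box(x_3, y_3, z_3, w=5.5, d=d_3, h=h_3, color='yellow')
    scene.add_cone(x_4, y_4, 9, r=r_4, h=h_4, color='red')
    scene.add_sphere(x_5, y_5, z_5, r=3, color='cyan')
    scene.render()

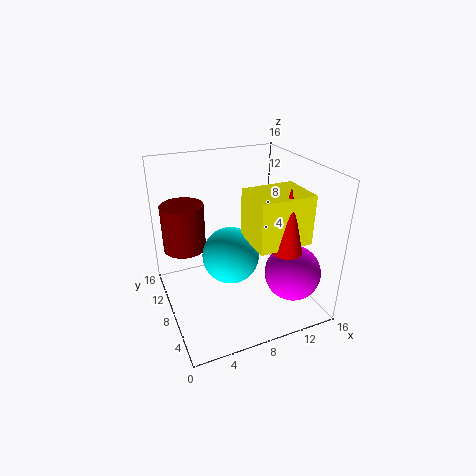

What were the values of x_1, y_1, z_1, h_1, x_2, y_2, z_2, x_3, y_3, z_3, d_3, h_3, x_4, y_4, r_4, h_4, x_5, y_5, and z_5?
x_1 = 3, y_1 = 12.5, z_1 = 5.5, h_1 = 5.5, x_2 = 12.5, y_2 = 3.5, z_2 = 5, x_3 = 7.5, y_3 = 1.5, z_3 = 9.5, d_3 = 4.5, h_3 = 5, x_4 = 10.5, y_4 = 2, r_4 = 1.5, h_4 = 6.5, x_5 = 6.5, y_5 = 6.5, z_5 = 7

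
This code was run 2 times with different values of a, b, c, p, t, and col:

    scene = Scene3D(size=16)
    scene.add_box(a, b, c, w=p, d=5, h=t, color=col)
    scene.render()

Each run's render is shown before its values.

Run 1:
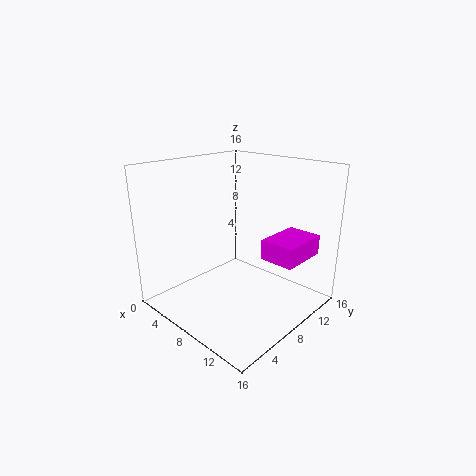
a = 12.5; b = 6.5; c = 7.5; p = 3.5; t = 2; col = 'magenta'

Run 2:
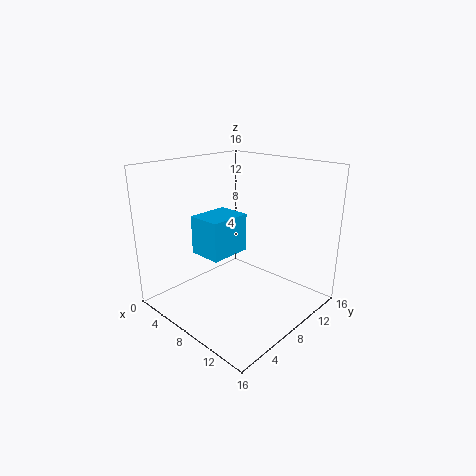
a = 3; b = 5.5; c = 5.5; p = 4; t = 4.5; col = 'deepskyblue'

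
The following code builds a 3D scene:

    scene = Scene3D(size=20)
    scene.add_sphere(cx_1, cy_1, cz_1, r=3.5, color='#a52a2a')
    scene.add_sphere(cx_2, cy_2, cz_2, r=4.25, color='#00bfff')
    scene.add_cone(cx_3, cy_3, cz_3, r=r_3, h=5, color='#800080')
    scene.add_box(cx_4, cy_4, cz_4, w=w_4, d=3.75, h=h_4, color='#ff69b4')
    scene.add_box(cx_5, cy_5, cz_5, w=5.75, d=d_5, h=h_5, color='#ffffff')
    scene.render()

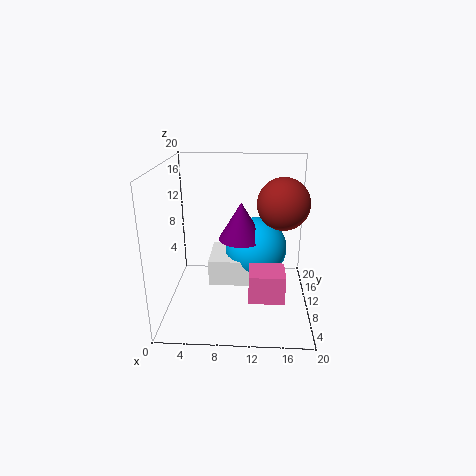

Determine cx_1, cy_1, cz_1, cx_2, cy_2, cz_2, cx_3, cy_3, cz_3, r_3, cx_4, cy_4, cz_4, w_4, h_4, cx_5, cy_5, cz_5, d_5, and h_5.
cx_1 = 16, cy_1 = 10, cz_1 = 15, cx_2 = 12.5, cy_2 = 10.25, cz_2 = 8.5, cx_3 = 10.5, cy_3 = 8.75, cz_3 = 10.5, r_3 = 3, cx_4 = 11.75, cy_4 = 1, cz_4 = 5.5, w_4 = 4.25, h_4 = 3.5, cx_5 = 6.25, cy_5 = 6.5, cz_5 = 4.5, d_5 = 6.25, h_5 = 3.5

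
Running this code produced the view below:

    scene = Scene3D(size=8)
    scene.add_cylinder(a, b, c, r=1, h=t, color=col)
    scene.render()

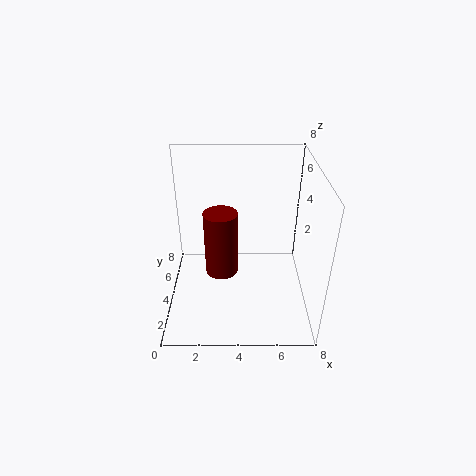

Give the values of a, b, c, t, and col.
a = 3, b = 5, c = 1, t = 4, col = 'maroon'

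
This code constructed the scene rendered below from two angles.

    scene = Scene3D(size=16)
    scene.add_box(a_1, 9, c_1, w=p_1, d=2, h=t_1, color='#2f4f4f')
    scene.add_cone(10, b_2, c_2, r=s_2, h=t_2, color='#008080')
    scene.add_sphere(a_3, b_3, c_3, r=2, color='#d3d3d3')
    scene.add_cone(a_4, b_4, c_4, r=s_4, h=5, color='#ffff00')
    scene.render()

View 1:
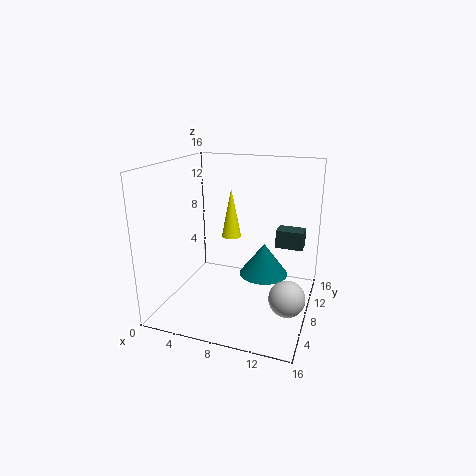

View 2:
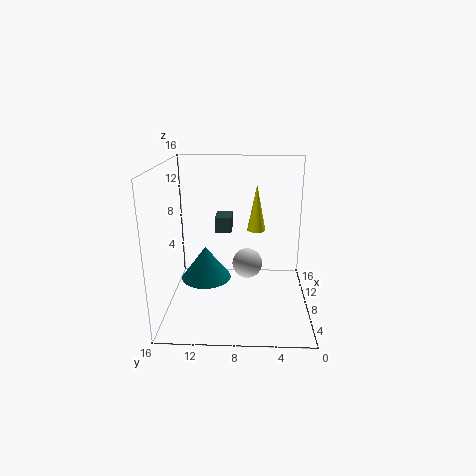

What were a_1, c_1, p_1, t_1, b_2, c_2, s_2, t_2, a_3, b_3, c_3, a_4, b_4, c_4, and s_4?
a_1 = 12
c_1 = 7
p_1 = 3
t_1 = 2
b_2 = 12
c_2 = 2
s_2 = 3
t_2 = 4
a_3 = 14
b_3 = 7
c_3 = 2
a_4 = 8
b_4 = 6
c_4 = 9
s_4 = 1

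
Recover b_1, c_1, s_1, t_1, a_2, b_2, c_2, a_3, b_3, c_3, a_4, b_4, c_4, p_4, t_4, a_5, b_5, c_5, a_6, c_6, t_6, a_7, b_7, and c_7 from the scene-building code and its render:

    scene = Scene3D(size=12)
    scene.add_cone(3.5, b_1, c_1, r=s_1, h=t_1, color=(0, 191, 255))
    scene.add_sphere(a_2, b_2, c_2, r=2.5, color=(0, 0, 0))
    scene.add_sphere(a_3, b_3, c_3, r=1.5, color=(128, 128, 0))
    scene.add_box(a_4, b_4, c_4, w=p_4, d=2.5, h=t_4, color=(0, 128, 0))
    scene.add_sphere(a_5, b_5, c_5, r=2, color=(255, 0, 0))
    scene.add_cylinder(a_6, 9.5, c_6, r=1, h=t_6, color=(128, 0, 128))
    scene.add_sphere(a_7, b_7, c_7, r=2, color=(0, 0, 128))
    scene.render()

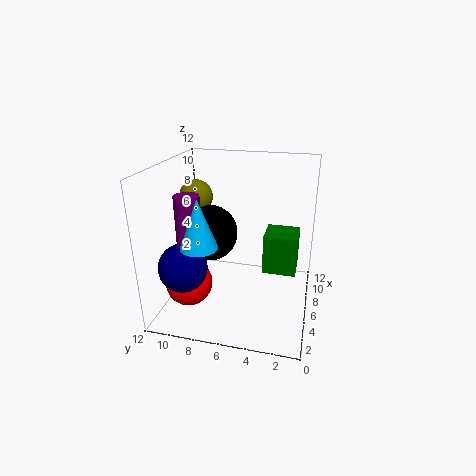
b_1 = 8.5
c_1 = 6
s_1 = 1.5
t_1 = 4
a_2 = 7.5
b_2 = 9
c_2 = 5.5
a_3 = 8.5
b_3 = 10.5
c_3 = 8.5
a_4 = 3.5
b_4 = 1
c_4 = 4.5
p_4 = 2.5
t_4 = 3
a_5 = 4.5
b_5 = 10
c_5 = 2
a_6 = 4
c_6 = 5
t_6 = 5
a_7 = 3.5
b_7 = 10
c_7 = 4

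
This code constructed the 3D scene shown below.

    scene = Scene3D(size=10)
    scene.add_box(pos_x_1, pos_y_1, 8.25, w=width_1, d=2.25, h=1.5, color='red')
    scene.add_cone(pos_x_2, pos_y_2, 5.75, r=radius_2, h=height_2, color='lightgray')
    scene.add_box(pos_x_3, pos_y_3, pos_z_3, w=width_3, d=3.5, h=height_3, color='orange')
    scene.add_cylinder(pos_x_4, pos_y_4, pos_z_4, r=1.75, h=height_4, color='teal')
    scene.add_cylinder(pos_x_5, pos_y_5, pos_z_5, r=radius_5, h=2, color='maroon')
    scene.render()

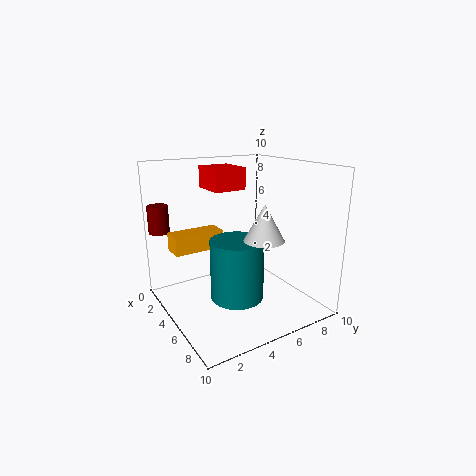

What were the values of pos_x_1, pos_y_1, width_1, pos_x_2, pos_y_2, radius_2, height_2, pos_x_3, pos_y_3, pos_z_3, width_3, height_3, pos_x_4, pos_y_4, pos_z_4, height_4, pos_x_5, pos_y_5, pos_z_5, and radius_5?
pos_x_1 = 2.25
pos_y_1 = 3.5
width_1 = 2.5
pos_x_2 = 8
pos_y_2 = 5
radius_2 = 1.25
height_2 = 2.25
pos_x_3 = 2.75
pos_y_3 = 0.75
pos_z_3 = 4.25
width_3 = 1.5
height_3 = 1.25
pos_x_4 = 6.5
pos_y_4 = 4
pos_z_4 = 1.5
height_4 = 4
pos_x_5 = 1
pos_y_5 = 0.75
pos_z_5 = 5
radius_5 = 0.75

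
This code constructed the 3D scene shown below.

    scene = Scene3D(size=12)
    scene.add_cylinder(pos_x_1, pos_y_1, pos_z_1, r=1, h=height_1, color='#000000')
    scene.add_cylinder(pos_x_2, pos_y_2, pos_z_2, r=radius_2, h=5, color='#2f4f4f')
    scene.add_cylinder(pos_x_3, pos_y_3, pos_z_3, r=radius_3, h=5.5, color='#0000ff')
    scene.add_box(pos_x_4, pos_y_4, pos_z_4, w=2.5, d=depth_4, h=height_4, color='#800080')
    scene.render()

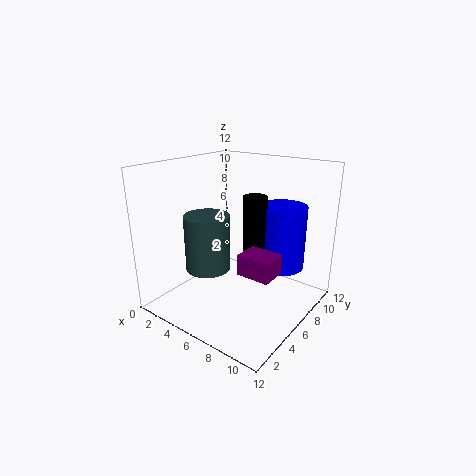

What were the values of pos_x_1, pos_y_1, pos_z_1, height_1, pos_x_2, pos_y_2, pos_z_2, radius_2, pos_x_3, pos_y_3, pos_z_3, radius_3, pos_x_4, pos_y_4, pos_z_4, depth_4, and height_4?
pos_x_1 = 7; pos_y_1 = 7; pos_z_1 = 4; height_1 = 5.5; pos_x_2 = 3; pos_y_2 = 5.5; pos_z_2 = 2.5; radius_2 = 2; pos_x_3 = 8.5; pos_y_3 = 9; pos_z_3 = 3; radius_3 = 2; pos_x_4 = 8.5; pos_y_4 = 2.5; pos_z_4 = 5; depth_4 = 2; height_4 = 1.5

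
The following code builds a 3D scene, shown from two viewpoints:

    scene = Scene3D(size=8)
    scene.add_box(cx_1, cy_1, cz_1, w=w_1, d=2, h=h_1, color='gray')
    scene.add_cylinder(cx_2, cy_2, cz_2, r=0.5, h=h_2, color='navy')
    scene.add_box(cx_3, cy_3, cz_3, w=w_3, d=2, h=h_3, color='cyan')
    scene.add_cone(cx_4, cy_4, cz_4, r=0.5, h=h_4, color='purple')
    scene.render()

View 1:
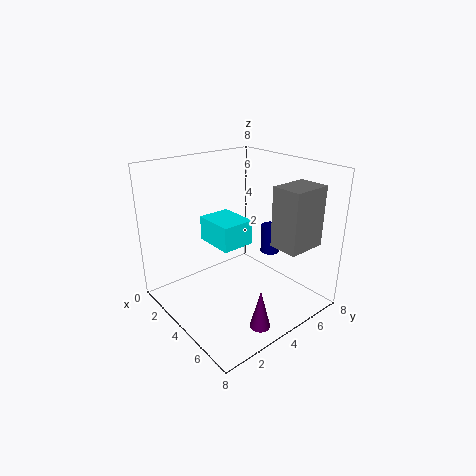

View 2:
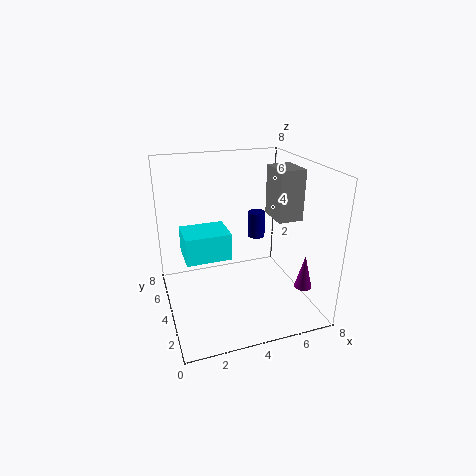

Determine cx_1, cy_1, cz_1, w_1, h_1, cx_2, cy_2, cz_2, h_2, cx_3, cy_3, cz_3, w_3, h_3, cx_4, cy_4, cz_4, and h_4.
cx_1 = 6.5; cy_1 = 4; cz_1 = 4.5; w_1 = 1.5; h_1 = 3; cx_2 = 5.5; cy_2 = 5; cz_2 = 3.5; h_2 = 1.5; cx_3 = 1; cy_3 = 3.5; cz_3 = 3; w_3 = 2.5; h_3 = 1.5; cx_4 = 7.5; cy_4 = 2.5; cz_4 = 1; h_4 = 2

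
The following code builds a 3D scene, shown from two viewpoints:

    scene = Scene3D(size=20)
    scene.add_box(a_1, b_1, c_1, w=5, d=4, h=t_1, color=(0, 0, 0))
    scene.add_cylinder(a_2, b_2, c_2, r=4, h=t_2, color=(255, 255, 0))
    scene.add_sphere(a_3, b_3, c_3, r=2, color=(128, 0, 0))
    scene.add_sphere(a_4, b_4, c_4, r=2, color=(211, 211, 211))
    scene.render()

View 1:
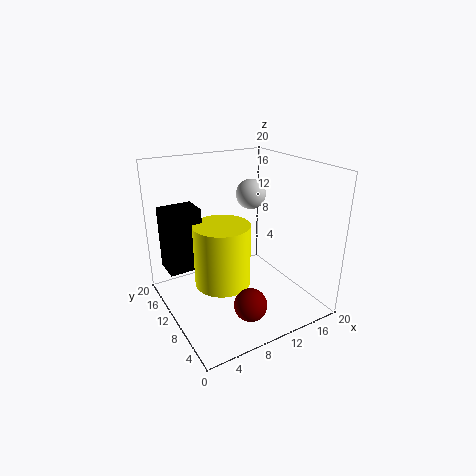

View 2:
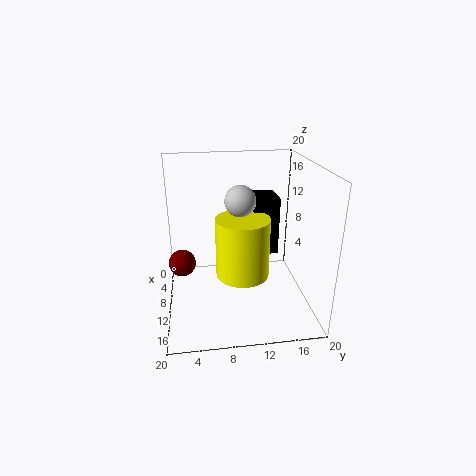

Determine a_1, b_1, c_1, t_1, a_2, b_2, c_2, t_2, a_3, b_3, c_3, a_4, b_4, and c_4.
a_1 = 1, b_1 = 13, c_1 = 5, t_1 = 9, a_2 = 8, b_2 = 11, c_2 = 3, t_2 = 9, a_3 = 7, b_3 = 2, c_3 = 5, a_4 = 12, b_4 = 10, c_4 = 16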